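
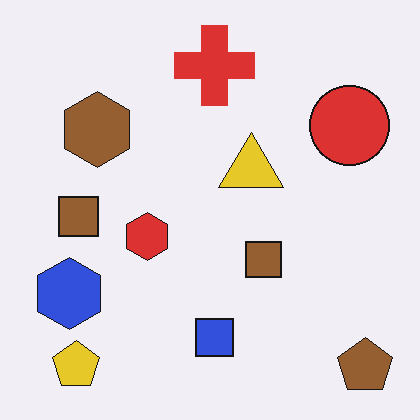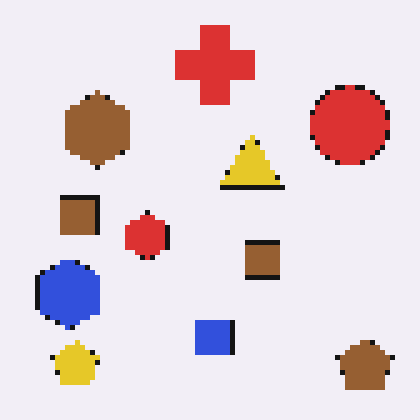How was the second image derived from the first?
Lightly pixelated (a mild mosaic effect).

Shapes are reduced to large square blocks; fine edges and outlines are lost — a downscale-then-upscale (mosaic) effect.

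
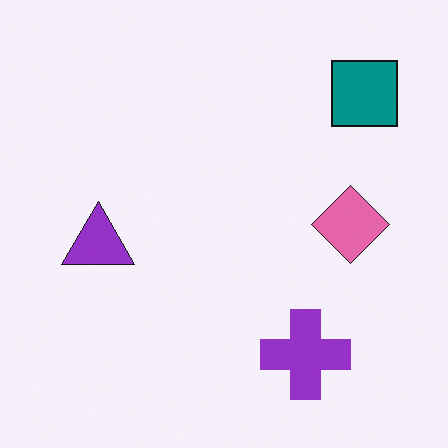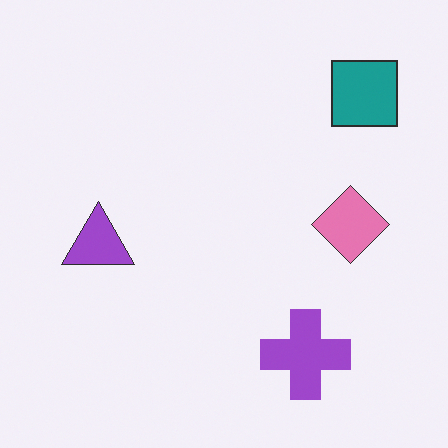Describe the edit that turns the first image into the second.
The image was given slightly reduced contrast.

Tones are pushed toward mid-grey across the whole image — a global contrast change.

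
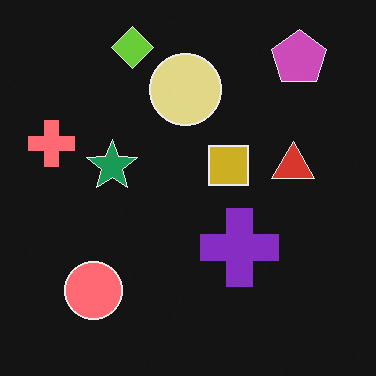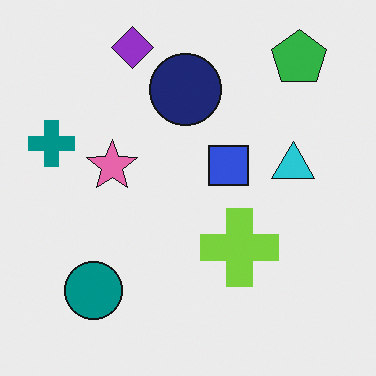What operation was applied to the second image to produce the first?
The image was color-inverted (negative).

The light background has become dark and every shape's color is its complement — a photographic negative.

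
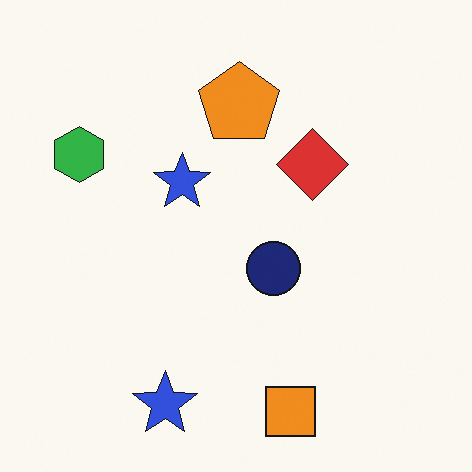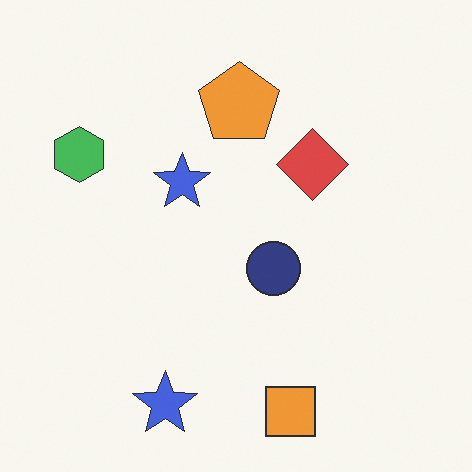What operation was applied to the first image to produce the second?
It was given slightly reduced contrast.

Tones are pushed toward mid-grey across the whole image — a global contrast change.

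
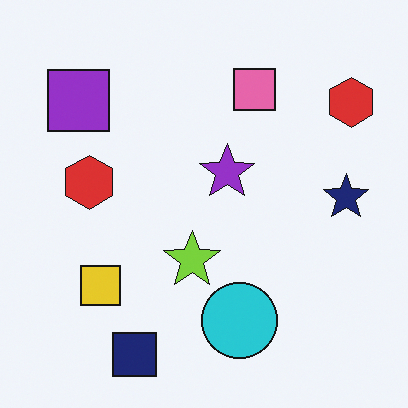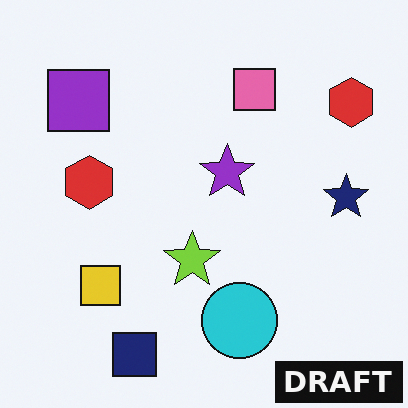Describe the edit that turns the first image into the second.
The image was watermarked with the text "DRAFT" in the lower-right corner.

A dark label reading "DRAFT" appears in the lower-right corner.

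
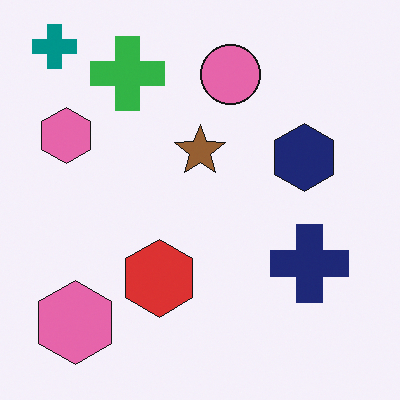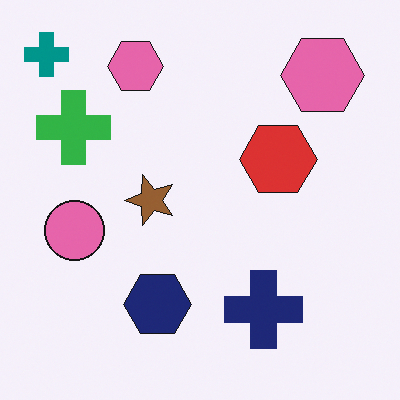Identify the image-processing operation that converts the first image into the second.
Transposed (reflected across the top-left ↔ bottom-right diagonal).

Shapes have swapped their row and column positions — what was in the top-right is now in the bottom-left — a diagonal reflection.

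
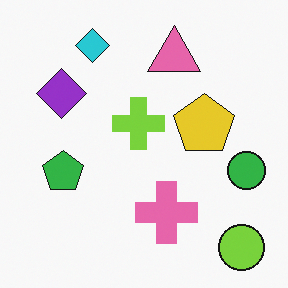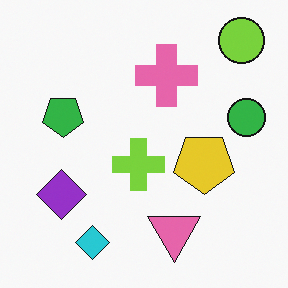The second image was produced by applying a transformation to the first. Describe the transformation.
The image was flipped vertically (top ↔ bottom).

The lime circle is in the bottom-right of the first image and the top-right of the second — shapes on opposite sides of the horizontal midline have swapped in a mirror flip.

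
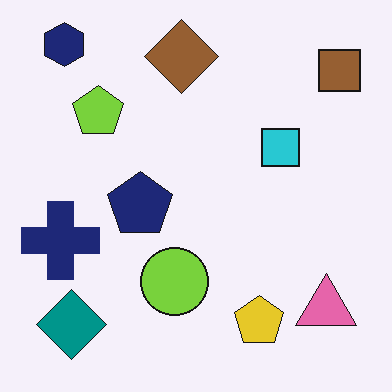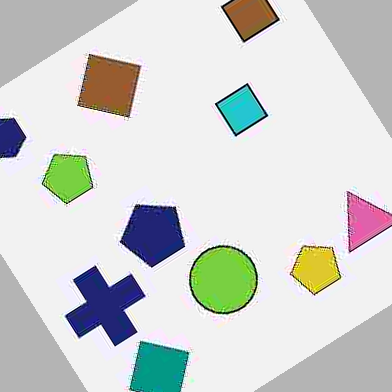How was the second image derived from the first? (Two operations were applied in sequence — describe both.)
Heavily JPEG-compressed with obvious blocking artifacts, then rotated counter-clockwise by a large amount — several tens of degrees.

Blocky 8×8 compression artifacts appear around shape edges and the flat background shows ringing — characteristic JPEG degradation. Every shape is tilted by the same angle and the image corners show triangular fill wedges — a whole-image rotation by a non-right angle.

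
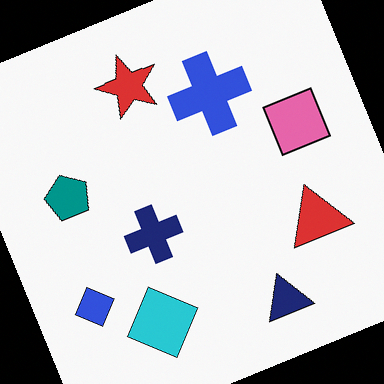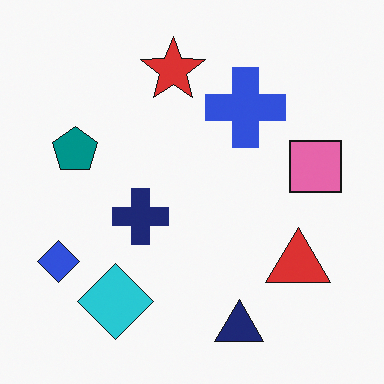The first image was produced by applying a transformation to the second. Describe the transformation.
It was rotated counter-clockwise by a moderate amount.

Every shape is tilted by the same angle and the image corners show triangular fill wedges — a whole-image rotation by a non-right angle.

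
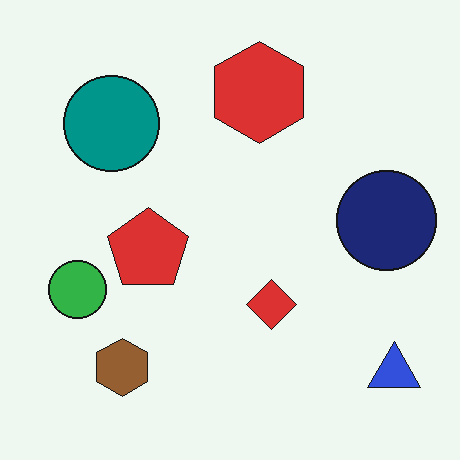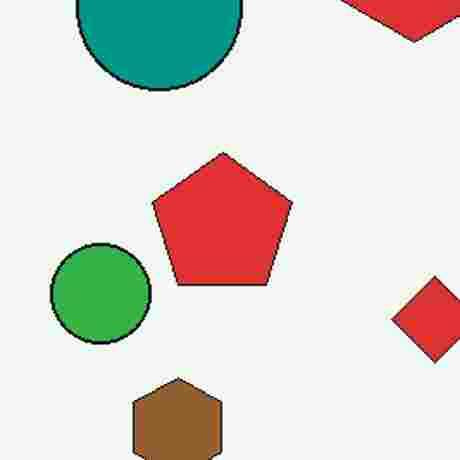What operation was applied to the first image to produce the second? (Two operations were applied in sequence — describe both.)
Cropped to a noticeably smaller region and rescaled, then degraded with heavy JPEG compression.

The visible shapes are larger and the field of view is narrower; shapes near the original edges may be partly or wholly outside the frame — a crop-and-rescale. Blocky 8×8 compression artifacts appear around shape edges and the flat background shows ringing — characteristic JPEG degradation.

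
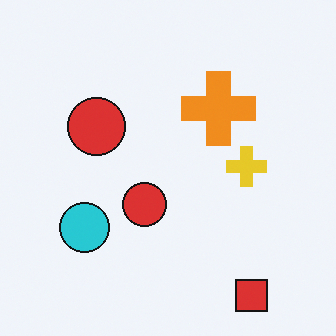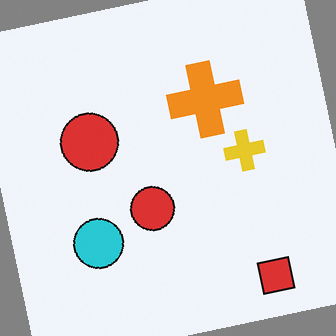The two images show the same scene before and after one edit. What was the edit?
Rotated counter-clockwise by a few degrees.

Every shape is tilted by the same angle and the image corners show triangular fill wedges — a whole-image rotation by a non-right angle.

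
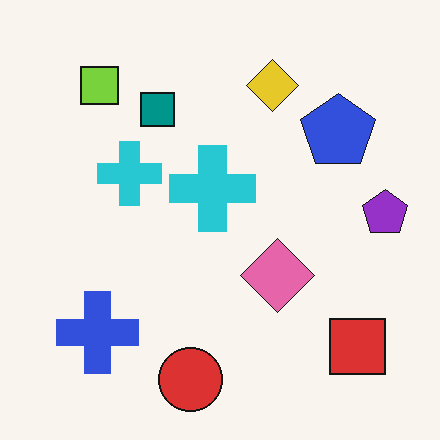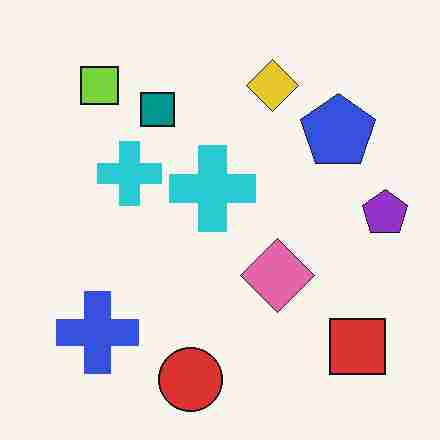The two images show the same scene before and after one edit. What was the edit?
Degraded with heavy JPEG compression.

Blocky 8×8 compression artifacts appear around shape edges and the flat background shows ringing — characteristic JPEG degradation.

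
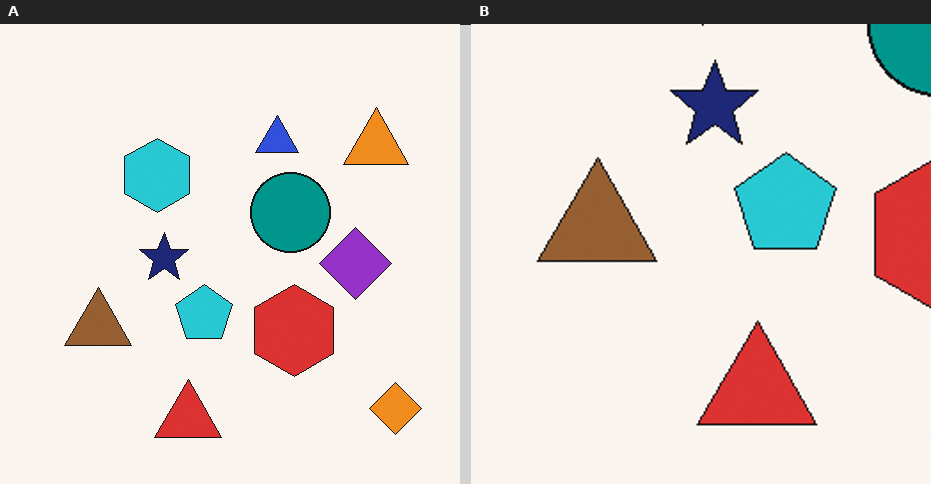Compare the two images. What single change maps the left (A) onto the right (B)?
The right (B) image is the left (A) cropped tightly and scaled back up.

The visible shapes are larger and the field of view is narrower; shapes near the original edges may be partly or wholly outside the frame — a crop-and-rescale.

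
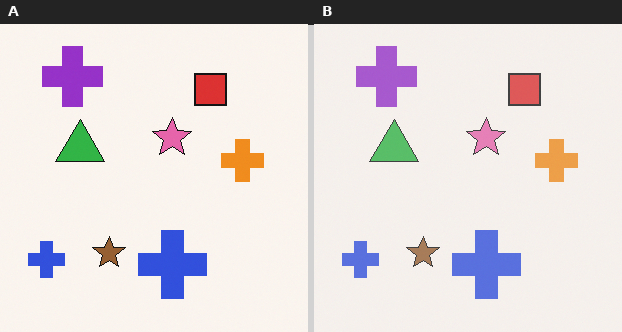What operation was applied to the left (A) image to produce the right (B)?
The image was given slightly reduced contrast.

Tones are pushed toward mid-grey across the whole image — a global contrast change.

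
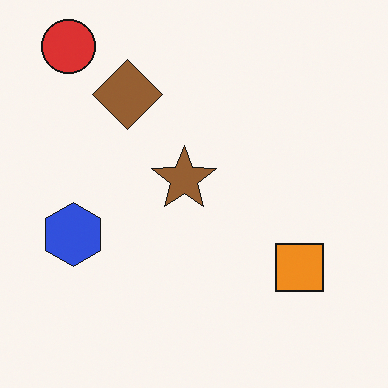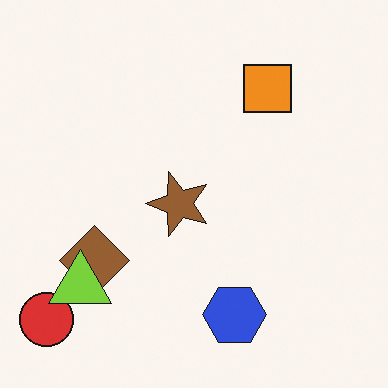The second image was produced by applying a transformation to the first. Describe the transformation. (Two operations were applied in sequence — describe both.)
Rotated 90° counter-clockwise, then overlaid with an additional lime triangle.

The red circle sits in the top-left of the first image and the bottom-left of the second — consistent with a whole-image 90° counter-clockwise rotation. A lime triangle appears in the second image that is absent from the first.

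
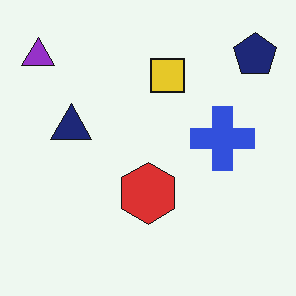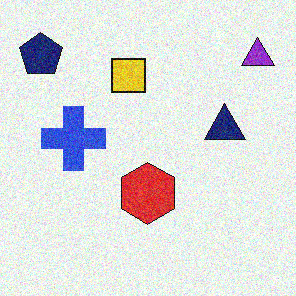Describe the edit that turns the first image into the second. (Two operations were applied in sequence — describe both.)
The transformation is: flipped horizontally (left ↔ right), then degraded with visible gaussian noise.

The purple triangle is in the top-left of the first image and the top-right of the second — shapes on opposite sides of the vertical midline have swapped in a mirror flip. Random speckle covers the whole image, including the flat background.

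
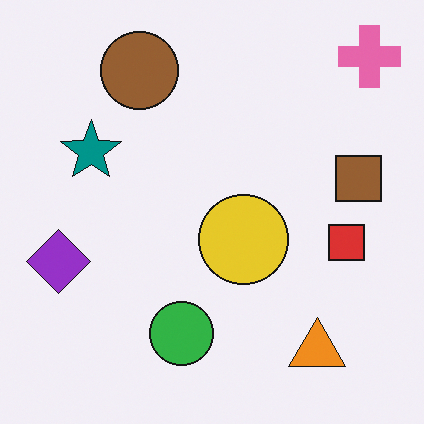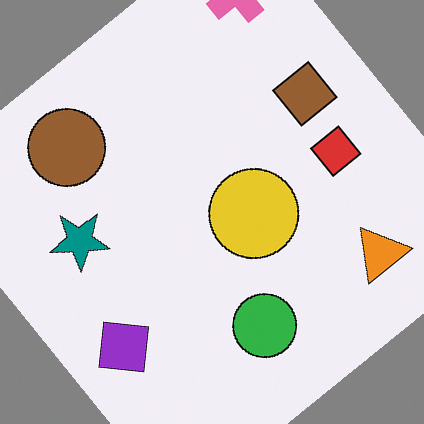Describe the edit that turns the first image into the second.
This is the original image rotated counter-clockwise by a large amount — several tens of degrees.

Every shape is tilted by the same angle and the image corners show triangular fill wedges — a whole-image rotation by a non-right angle.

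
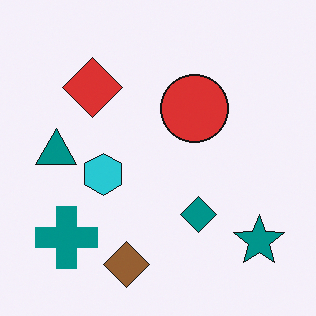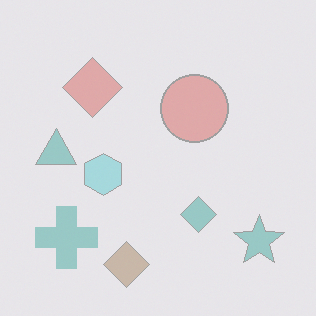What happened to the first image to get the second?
The image was given much lower contrast.

Tones are pushed toward mid-grey across the whole image — a global contrast change.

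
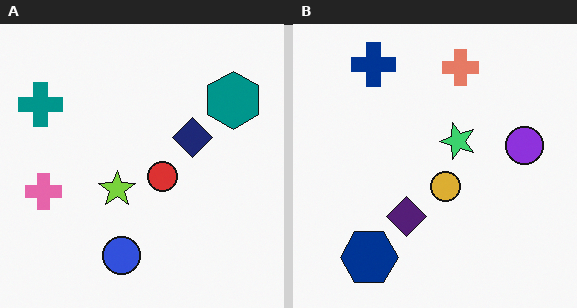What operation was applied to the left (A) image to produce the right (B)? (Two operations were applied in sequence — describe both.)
This is the original image hue-shifted slightly, then transposed (reflected across the top-left ↔ bottom-right diagonal).

Every shape's color has rotated by the same amount around the hue wheel — a uniform hue shift. Shapes have swapped their row and column positions — what was in the top-right is now in the bottom-left — a diagonal reflection.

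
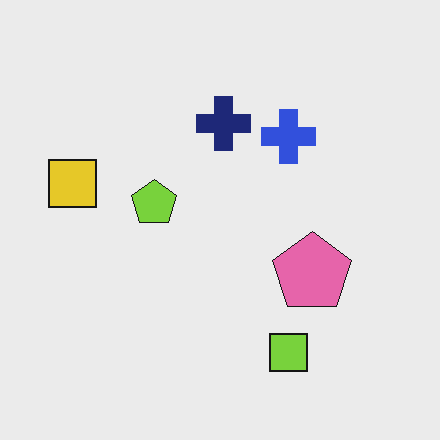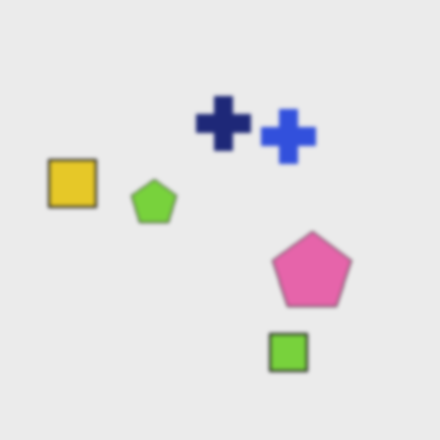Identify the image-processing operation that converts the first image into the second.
Given a subtle gaussian blur.

Shape edges and outlines are uniformly softened across the whole image.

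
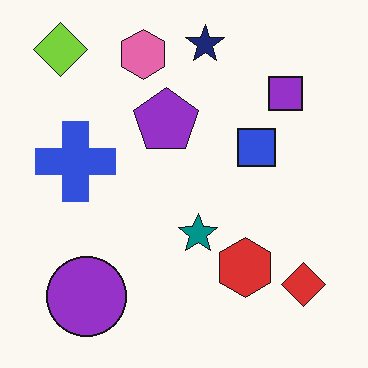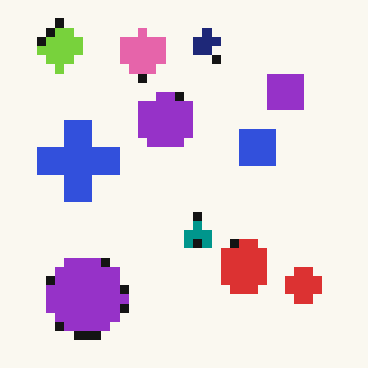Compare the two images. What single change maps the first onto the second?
The image was coarsely pixelated.

Shapes are reduced to large square blocks; fine edges and outlines are lost — a downscale-then-upscale (mosaic) effect.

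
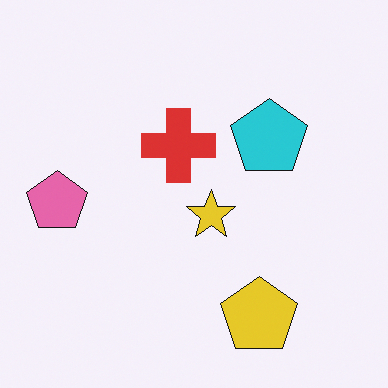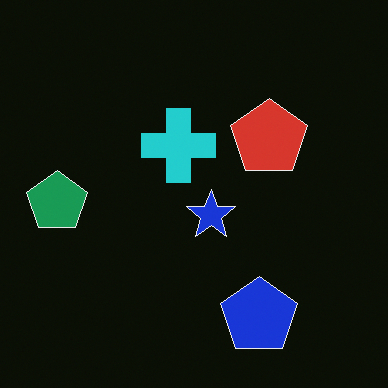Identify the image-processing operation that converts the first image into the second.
The image was color-inverted (negative).

The light background has become dark and every shape's color is its complement — a photographic negative.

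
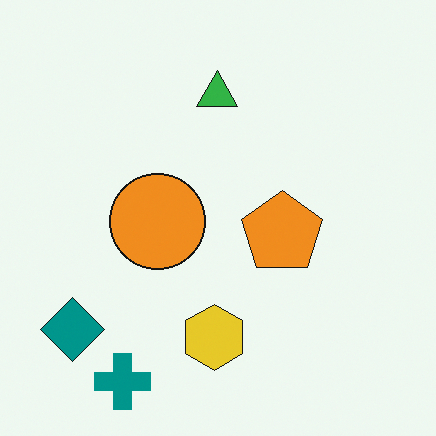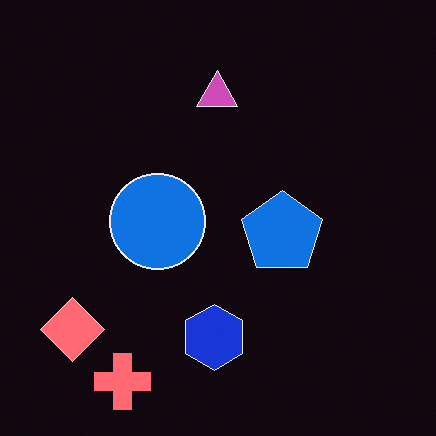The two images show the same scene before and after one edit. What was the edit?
The image was color-inverted (negative).

The light background has become dark and every shape's color is its complement — a photographic negative.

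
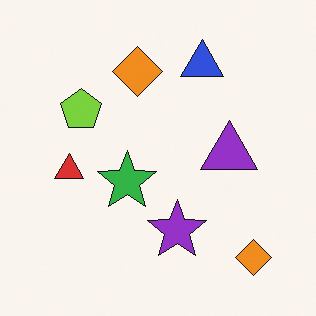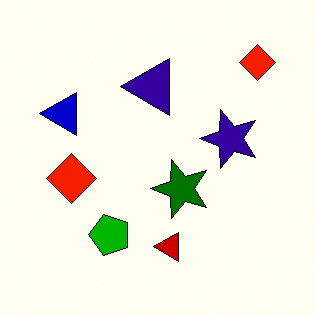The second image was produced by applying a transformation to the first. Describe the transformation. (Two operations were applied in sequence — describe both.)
Rotated 90° counter-clockwise, then boosted in contrast.

The blue triangle sits in the top of the first image and the left of the second — consistent with a whole-image 90° counter-clockwise rotation. Tones are pushed away from mid-grey across the whole image — a global contrast change.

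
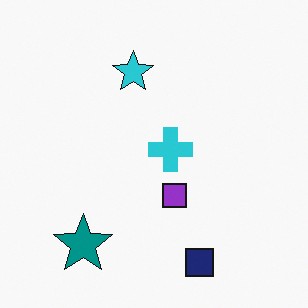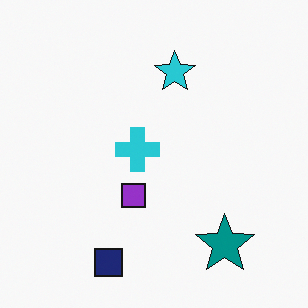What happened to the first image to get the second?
The transformation is: flipped horizontally (left ↔ right).

The teal star is in the bottom-left of the first image and the bottom-right of the second — shapes on opposite sides of the vertical midline have swapped in a mirror flip.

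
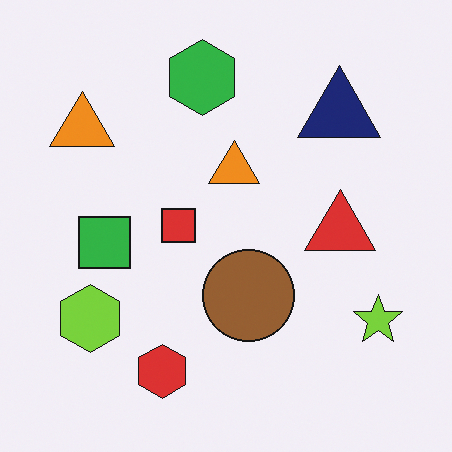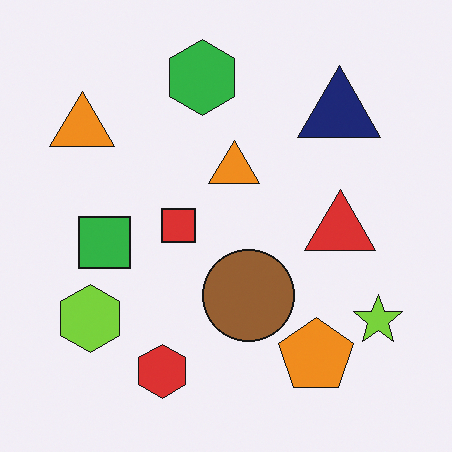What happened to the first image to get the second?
This is the original image overlaid with an additional orange pentagon.

An orange pentagon appears in the second image that is absent from the first.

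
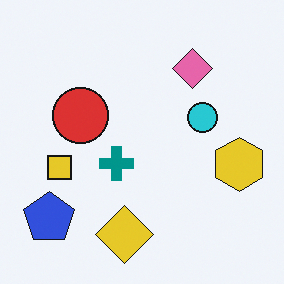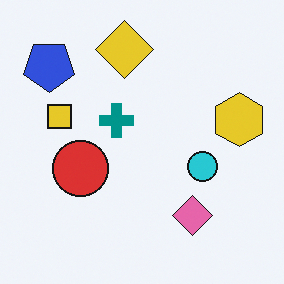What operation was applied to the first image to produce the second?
Flipped vertically (top ↔ bottom).

The yellow diamond is in the bottom of the first image and the top of the second — shapes on opposite sides of the horizontal midline have swapped in a mirror flip.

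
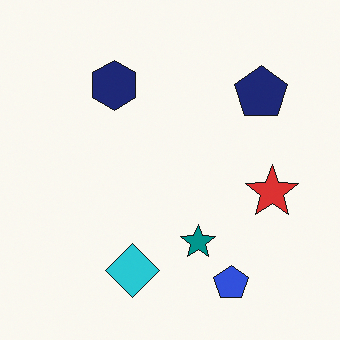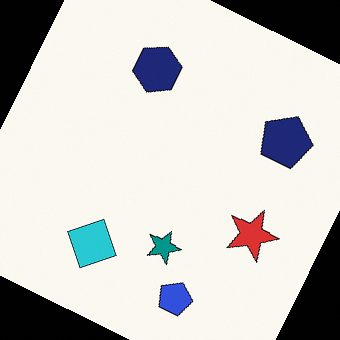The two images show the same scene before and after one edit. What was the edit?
This is the original image rotated clockwise by a moderate amount.

Every shape is tilted by the same angle and the image corners show triangular fill wedges — a whole-image rotation by a non-right angle.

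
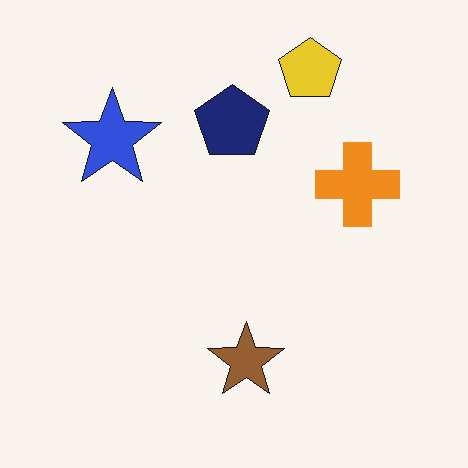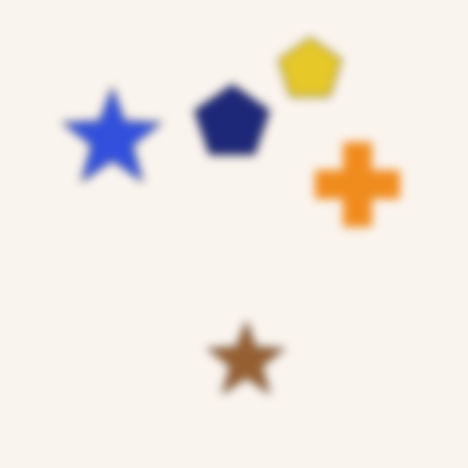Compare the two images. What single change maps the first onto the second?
The transformation is: moderately blurred.

Shape edges and outlines are uniformly softened across the whole image.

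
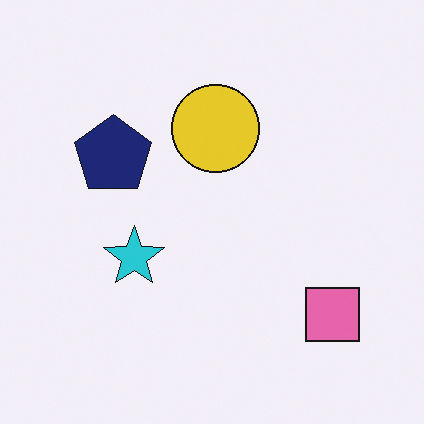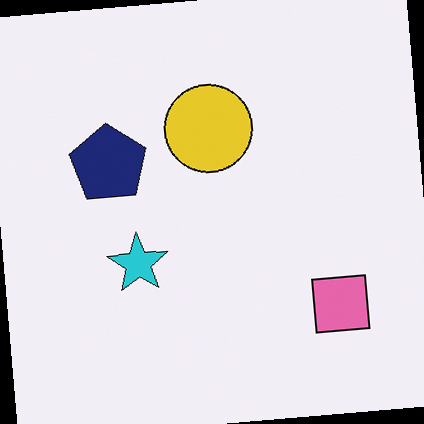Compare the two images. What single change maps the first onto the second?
Rotated counter-clockwise by a small amount.

Every shape is tilted by the same angle and the image corners show triangular fill wedges — a whole-image rotation by a non-right angle.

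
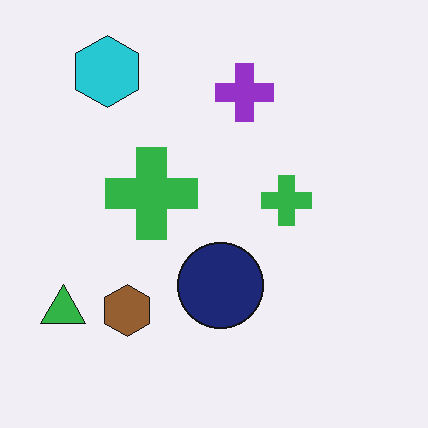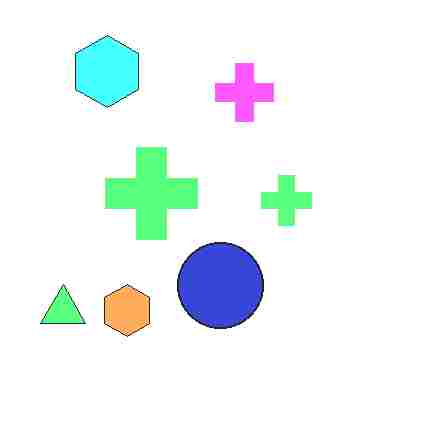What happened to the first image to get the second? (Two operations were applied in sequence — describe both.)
The image was noticeably brightened, then heavily JPEG-compressed with obvious blocking artifacts.

Every pixel — background and shapes alike — is uniformly brightened. Blocky 8×8 compression artifacts appear around shape edges and the flat background shows ringing — characteristic JPEG degradation.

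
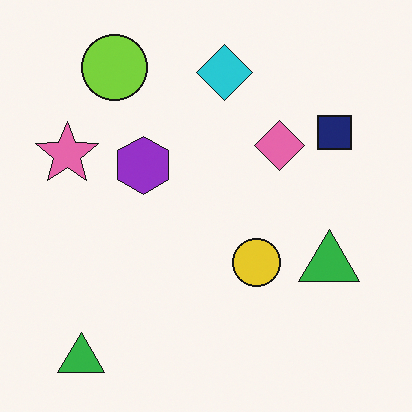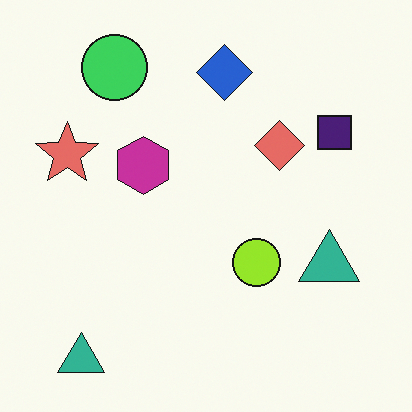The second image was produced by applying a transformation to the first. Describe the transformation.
This is the original image hue-shifted by a small amount.

Every shape's color has rotated by the same amount around the hue wheel — a uniform hue shift.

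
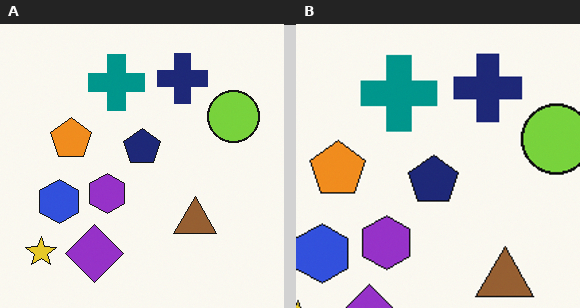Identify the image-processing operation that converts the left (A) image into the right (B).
The image was cropped to a modestly smaller region and rescaled.

The visible shapes are larger and the field of view is narrower; shapes near the original edges may be partly or wholly outside the frame — a crop-and-rescale.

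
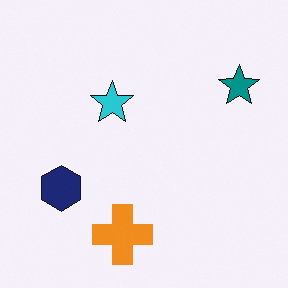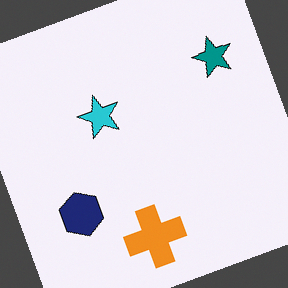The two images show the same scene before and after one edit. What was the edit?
This is the original image rotated counter-clockwise by a moderate amount.

Every shape is tilted by the same angle and the image corners show triangular fill wedges — a whole-image rotation by a non-right angle.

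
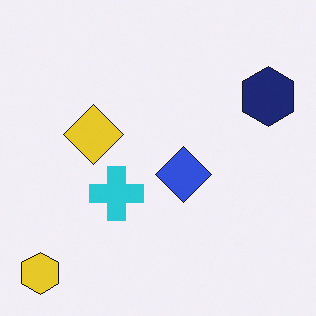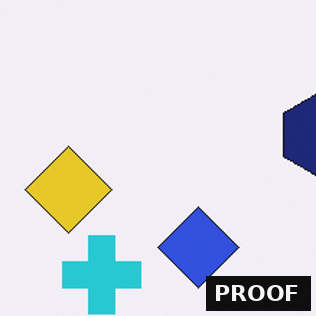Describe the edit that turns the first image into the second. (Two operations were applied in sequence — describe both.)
The transformation is: cropped slightly and scaled back up, then watermarked with the text "PROOF" in the lower-right corner.

The visible shapes are larger and the field of view is narrower; shapes near the original edges may be partly or wholly outside the frame — a crop-and-rescale. A dark label reading "PROOF" appears in the lower-right corner.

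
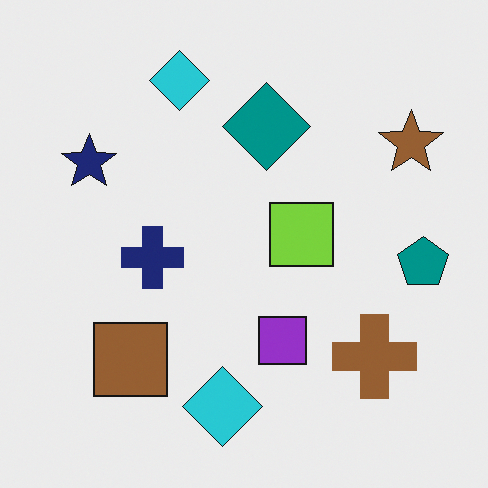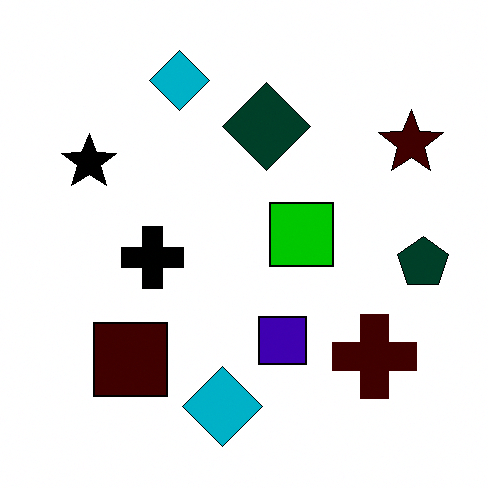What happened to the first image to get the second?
The image was given much higher contrast.

Tones are pushed away from mid-grey across the whole image — a global contrast change.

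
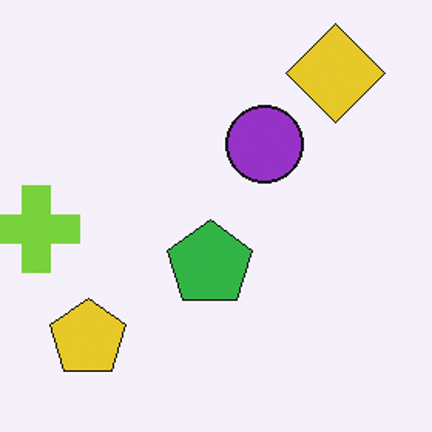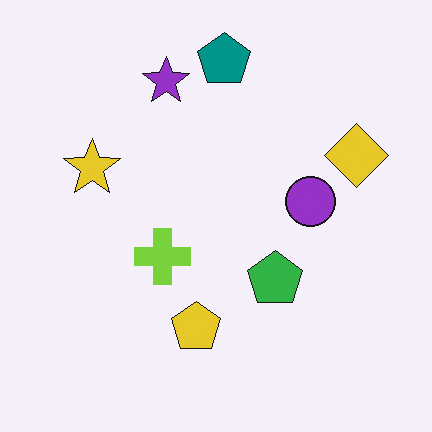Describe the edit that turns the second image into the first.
This is the original image cropped to a modestly smaller region and rescaled.

The visible shapes are larger and the field of view is narrower; shapes near the original edges may be partly or wholly outside the frame — a crop-and-rescale.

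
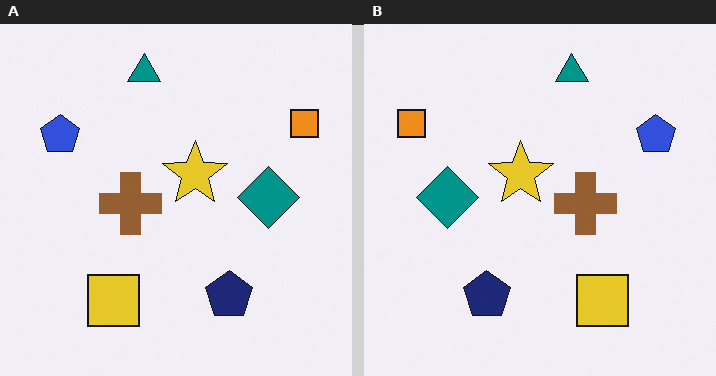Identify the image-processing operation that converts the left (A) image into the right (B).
It was flipped horizontally (left ↔ right).

The orange square is in the top-right of the left (A) image and the top-left of the right (B) — shapes on opposite sides of the vertical midline have swapped in a mirror flip.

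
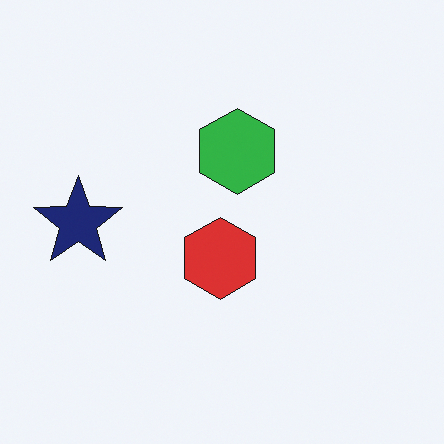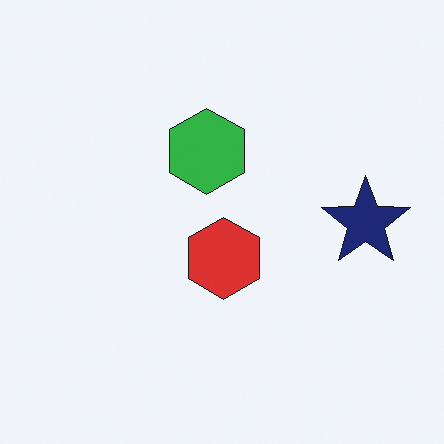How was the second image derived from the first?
Flipped horizontally (left ↔ right).

The navy star is in the left of the first image and the right of the second — shapes on opposite sides of the vertical midline have swapped in a mirror flip.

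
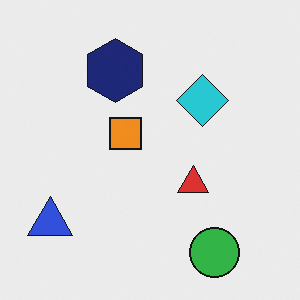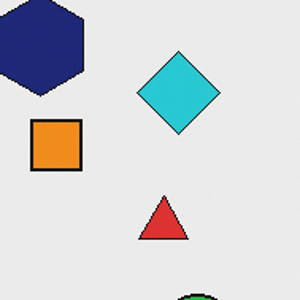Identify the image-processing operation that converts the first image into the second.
The second image is the first cropped to a modestly smaller region and rescaled.

The visible shapes are larger and the field of view is narrower; shapes near the original edges may be partly or wholly outside the frame — a crop-and-rescale.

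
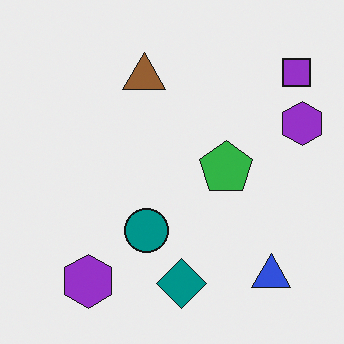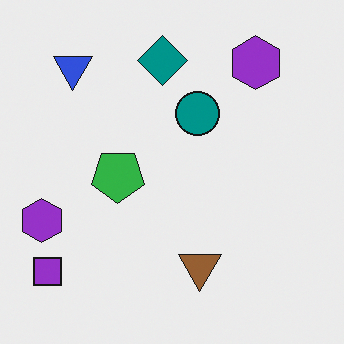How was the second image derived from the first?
This is the original image rotated 180°.

The purple square sits in the top-right of the first image and the bottom-left of the second — consistent with a whole-image 180° rotation.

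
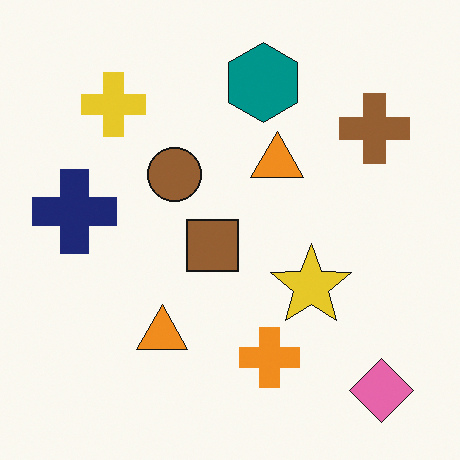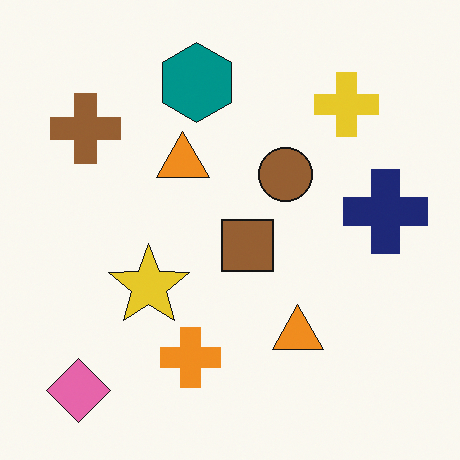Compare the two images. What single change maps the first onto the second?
Flipped horizontally (left ↔ right).

The navy cross is in the left of the first image and the right of the second — shapes on opposite sides of the vertical midline have swapped in a mirror flip.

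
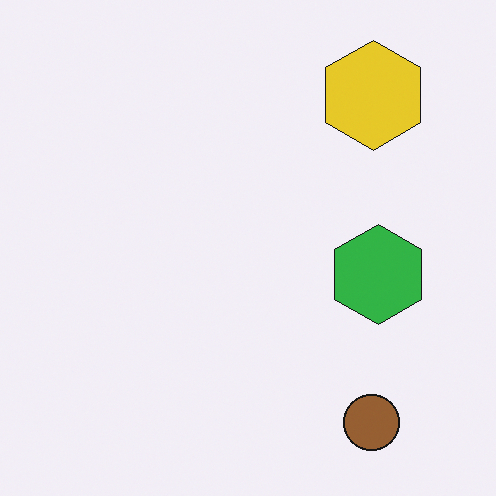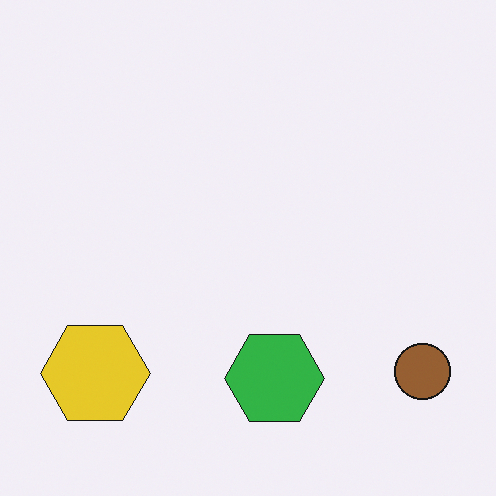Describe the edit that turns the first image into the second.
Transposed (reflected across the top-left ↔ bottom-right diagonal).

Shapes have swapped their row and column positions — what was in the top-right is now in the bottom-left — a diagonal reflection.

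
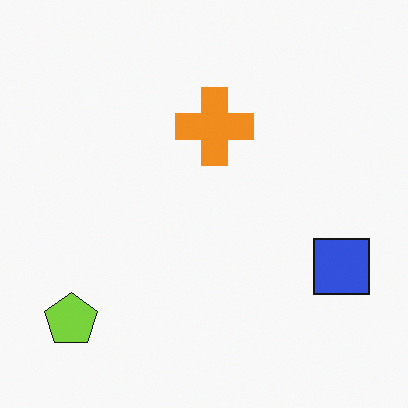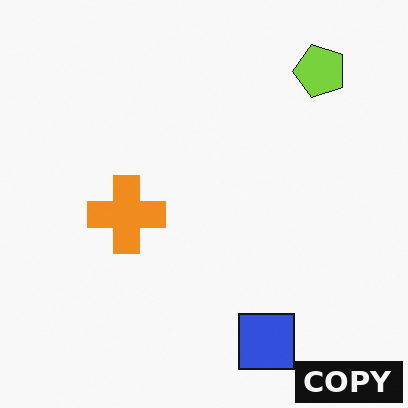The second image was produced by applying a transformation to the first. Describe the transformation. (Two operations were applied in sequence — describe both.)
The image was transposed (reflected across the top-left ↔ bottom-right diagonal), then watermarked with the text "COPY" in the lower-right corner.

Shapes have swapped their row and column positions — what was in the top-right is now in the bottom-left — a diagonal reflection. A dark label reading "COPY" appears in the lower-right corner.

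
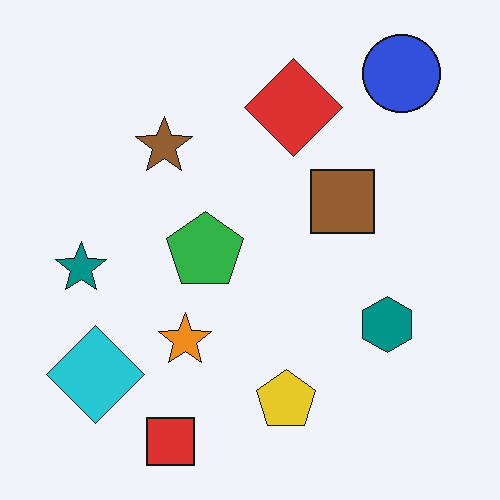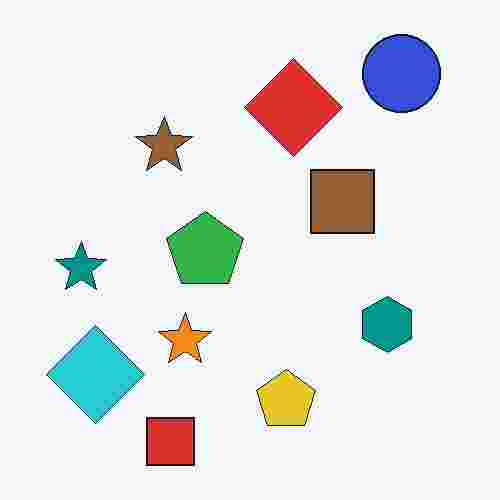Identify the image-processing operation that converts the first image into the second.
The transformation is: heavily JPEG-compressed with obvious blocking artifacts.

Blocky 8×8 compression artifacts appear around shape edges and the flat background shows ringing — characteristic JPEG degradation.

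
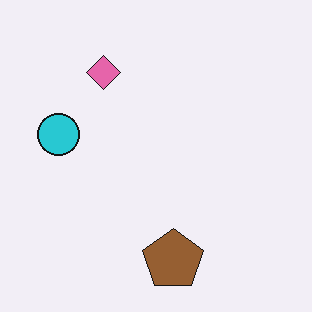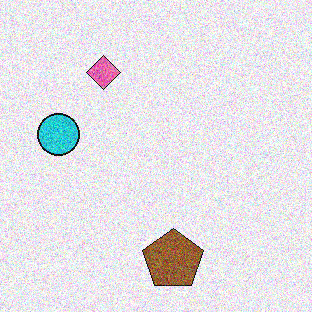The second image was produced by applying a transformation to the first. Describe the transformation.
The second image is the first degraded with strong gaussian noise.

Random speckle covers the whole image, including the flat background.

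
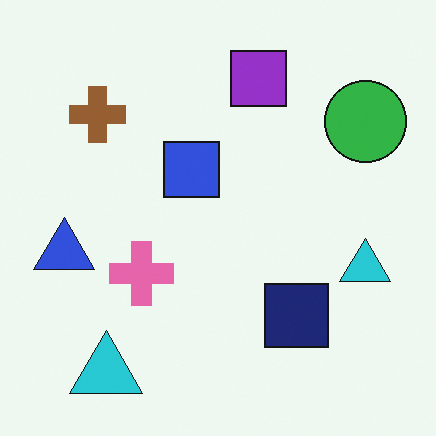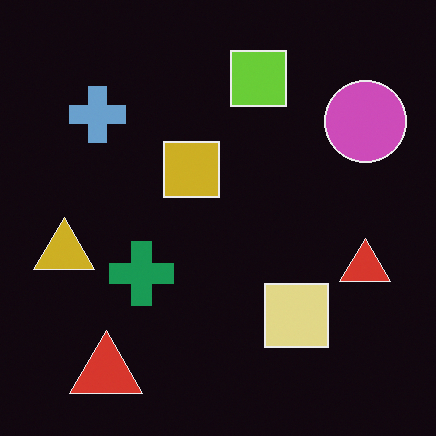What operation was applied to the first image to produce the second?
It was color-inverted (negative).

The light background has become dark and every shape's color is its complement — a photographic negative.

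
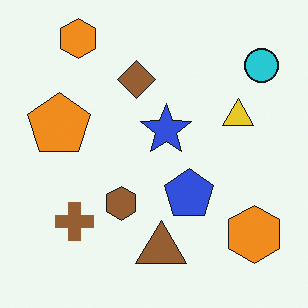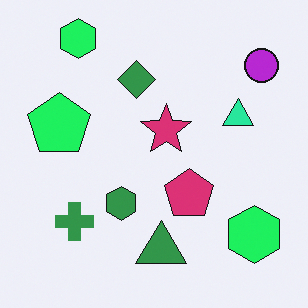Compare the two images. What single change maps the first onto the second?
The transformation is: hue-shifted through roughly a third of the color wheel.

Every shape's color has rotated by the same amount around the hue wheel — a uniform hue shift.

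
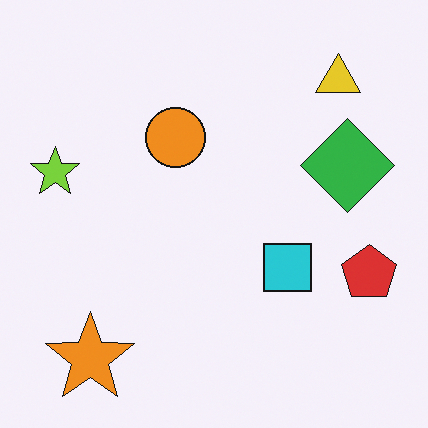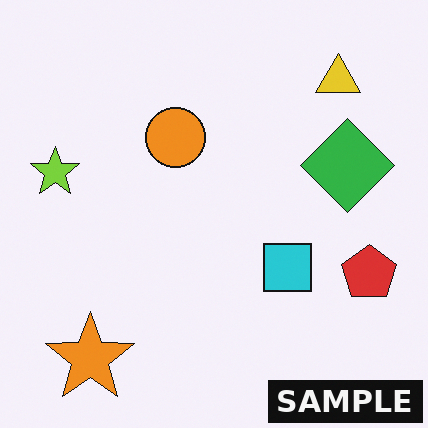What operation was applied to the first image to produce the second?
It was watermarked with the text "SAMPLE" in the lower-right corner.

A dark label reading "SAMPLE" appears in the lower-right corner.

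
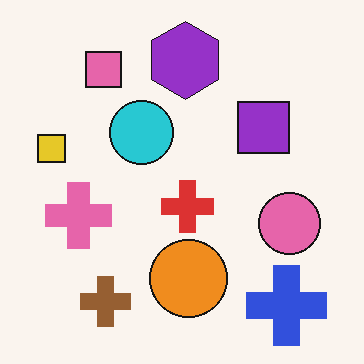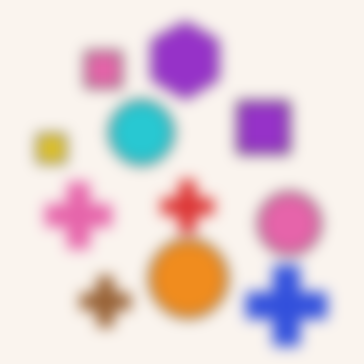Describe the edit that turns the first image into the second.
This is the original image strongly gaussian-blurred.

Shape edges and outlines are uniformly softened across the whole image.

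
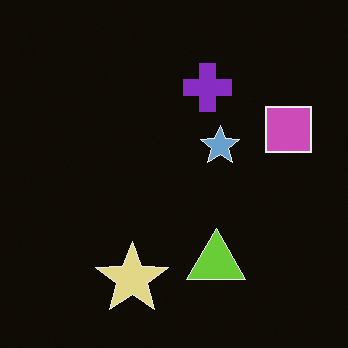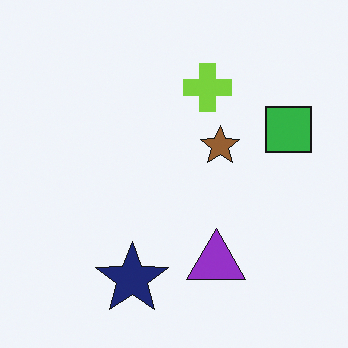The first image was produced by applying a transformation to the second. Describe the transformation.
It was color-inverted (negative).

The light background has become dark and every shape's color is its complement — a photographic negative.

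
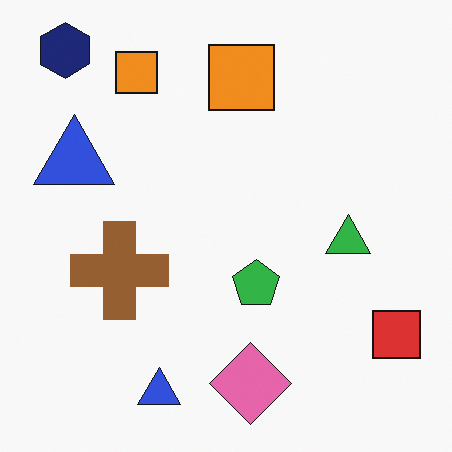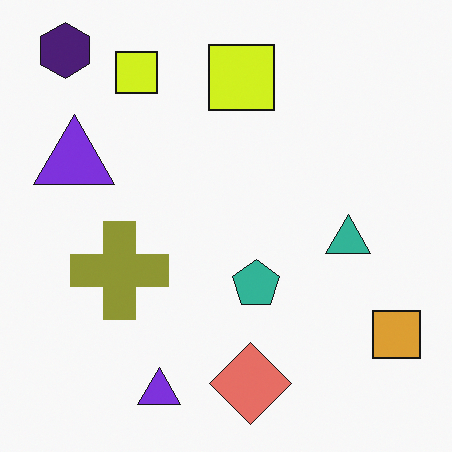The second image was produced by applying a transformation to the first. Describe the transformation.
This is the original image hue-shifted slightly.

Every shape's color has rotated by the same amount around the hue wheel — a uniform hue shift.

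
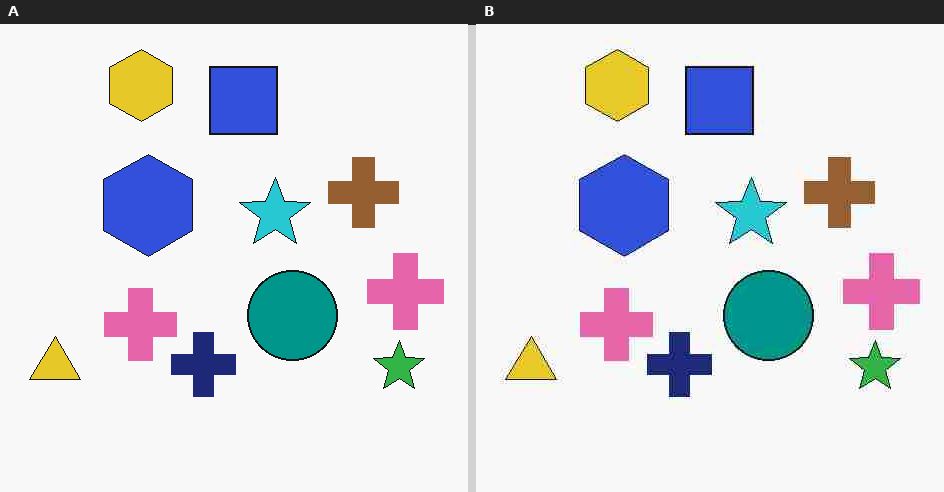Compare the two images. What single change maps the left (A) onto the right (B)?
Heavily JPEG-compressed with obvious blocking artifacts.

Blocky 8×8 compression artifacts appear around shape edges and the flat background shows ringing — characteristic JPEG degradation.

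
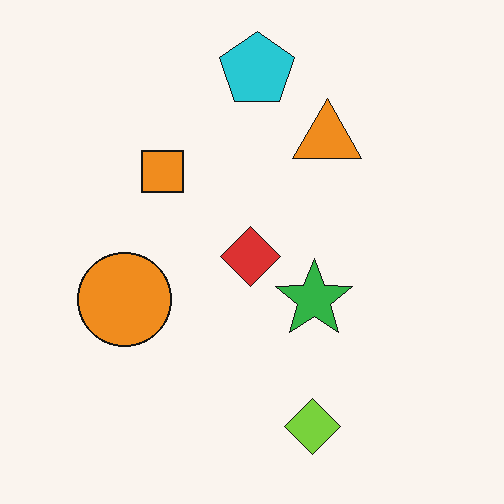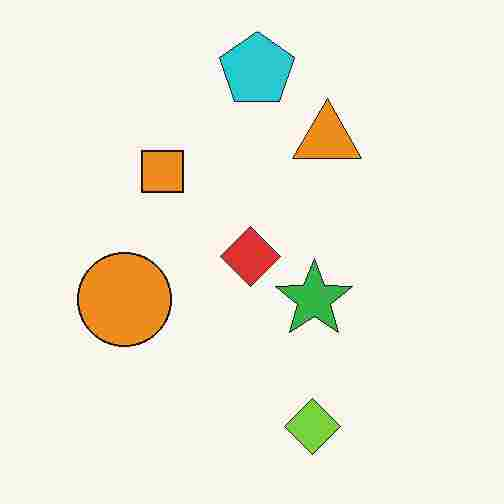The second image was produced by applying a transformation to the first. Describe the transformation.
The transformation is: degraded with heavy JPEG compression.

Blocky 8×8 compression artifacts appear around shape edges and the flat background shows ringing — characteristic JPEG degradation.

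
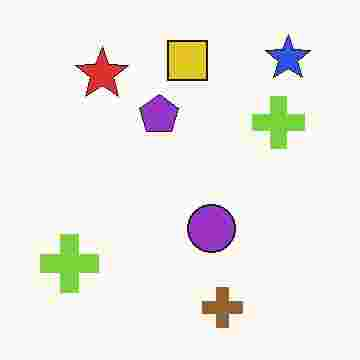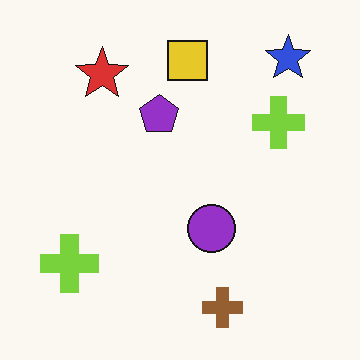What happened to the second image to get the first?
The first image is the second degraded with heavy JPEG compression.

Blocky 8×8 compression artifacts appear around shape edges and the flat background shows ringing — characteristic JPEG degradation.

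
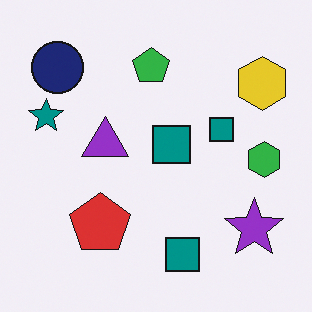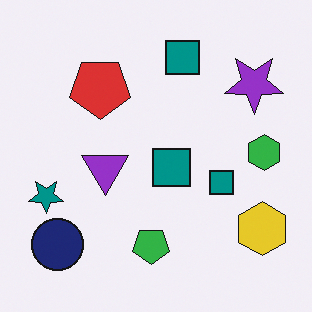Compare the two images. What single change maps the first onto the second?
The transformation is: flipped vertically (top ↔ bottom).

The green pentagon is in the top of the first image and the bottom of the second — shapes on opposite sides of the horizontal midline have swapped in a mirror flip.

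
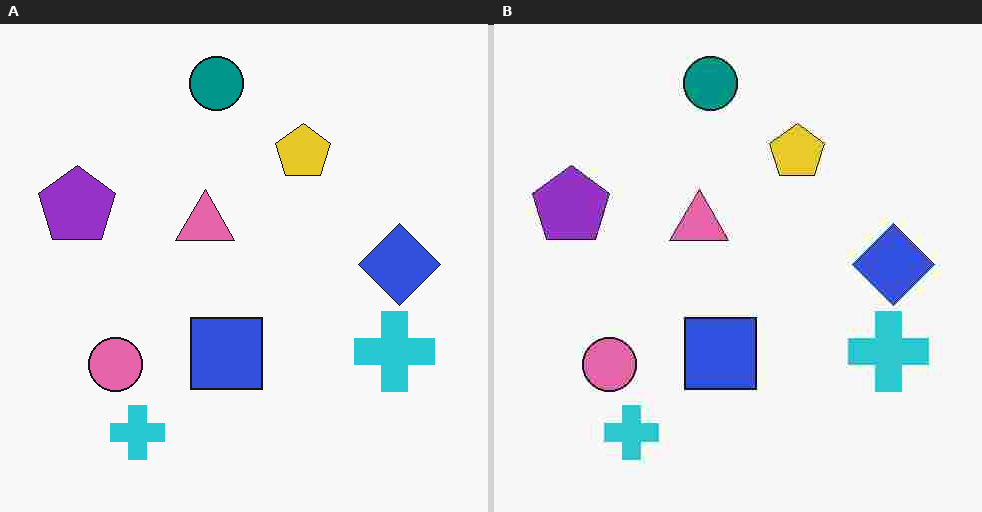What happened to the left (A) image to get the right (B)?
It was heavily JPEG-compressed with obvious blocking artifacts.

Blocky 8×8 compression artifacts appear around shape edges and the flat background shows ringing — characteristic JPEG degradation.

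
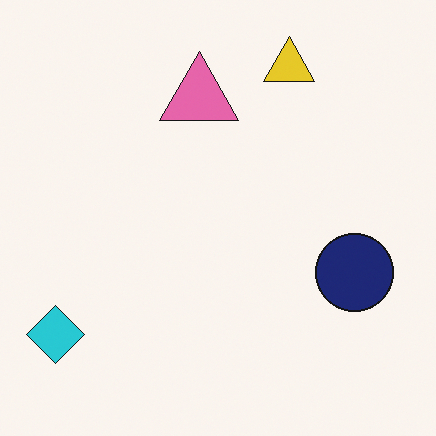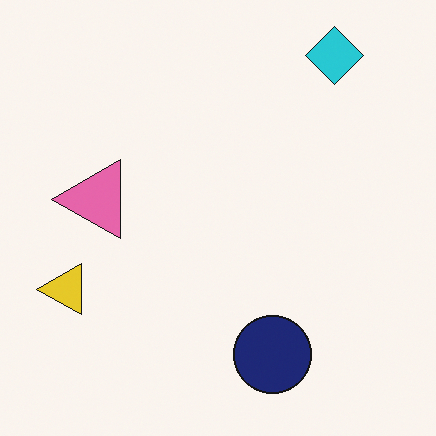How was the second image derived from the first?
The image was transposed (reflected across the top-left ↔ bottom-right diagonal).

Shapes have swapped their row and column positions — what was in the top-right is now in the bottom-left — a diagonal reflection.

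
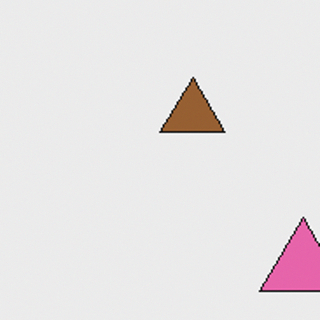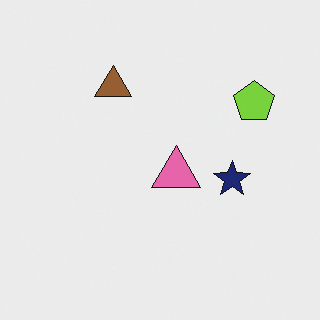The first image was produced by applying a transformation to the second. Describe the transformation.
The transformation is: cropped tightly and scaled back up.

The visible shapes are larger and the field of view is narrower; shapes near the original edges may be partly or wholly outside the frame — a crop-and-rescale.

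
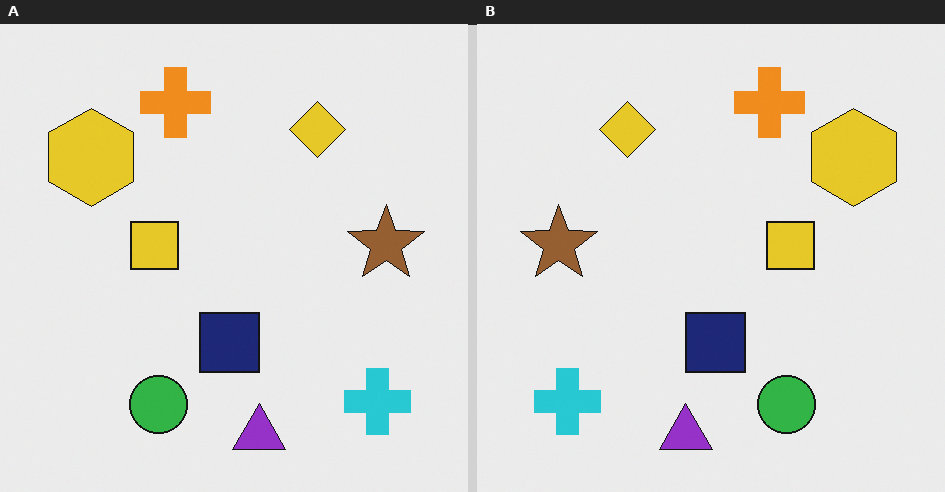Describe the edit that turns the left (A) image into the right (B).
This is the original image flipped horizontally (left ↔ right).

The brown star is in the right of the left (A) image and the left of the right (B) — shapes on opposite sides of the vertical midline have swapped in a mirror flip.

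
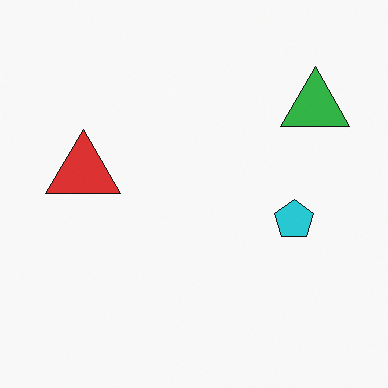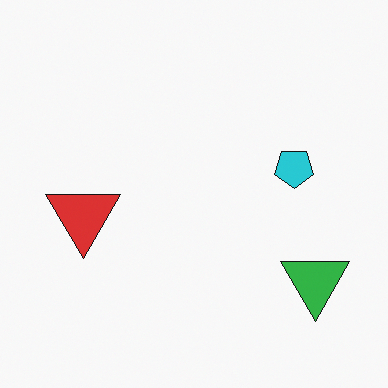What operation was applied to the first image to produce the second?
The second image is the first flipped vertically (top ↔ bottom).

The green triangle is in the top-right of the first image and the bottom-right of the second — shapes on opposite sides of the horizontal midline have swapped in a mirror flip.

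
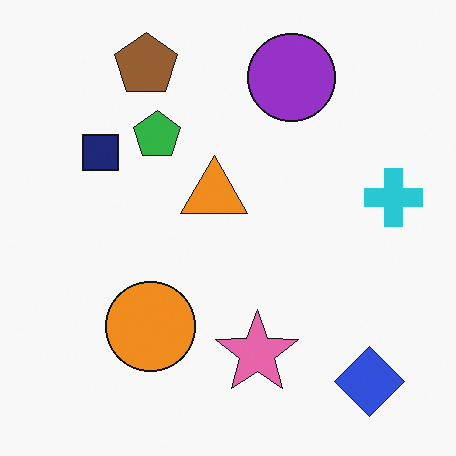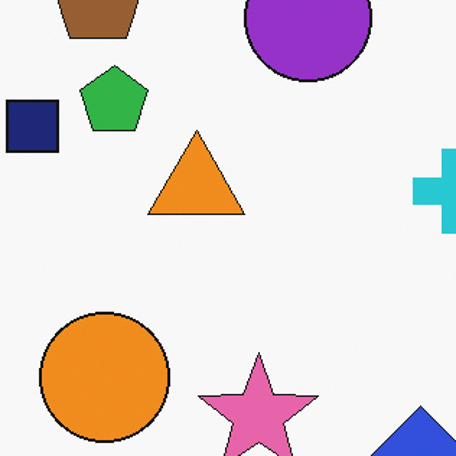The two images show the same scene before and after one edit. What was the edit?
Cropped to a modestly smaller region and rescaled.

The visible shapes are larger and the field of view is narrower; shapes near the original edges may be partly or wholly outside the frame — a crop-and-rescale.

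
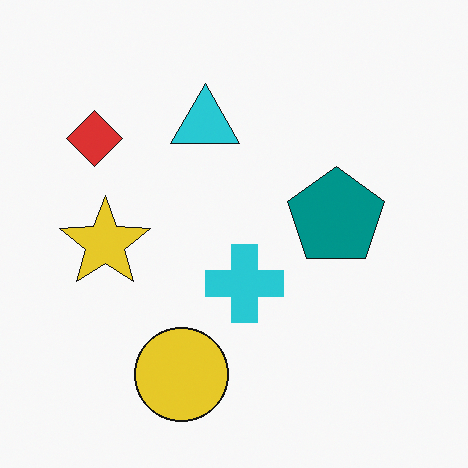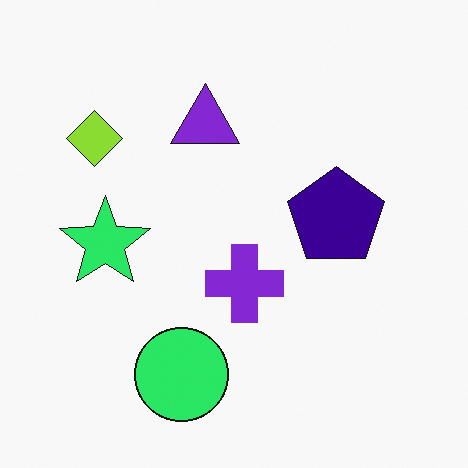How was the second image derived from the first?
It was hue-shifted by a moderate amount.

Every shape's color has rotated by the same amount around the hue wheel — a uniform hue shift.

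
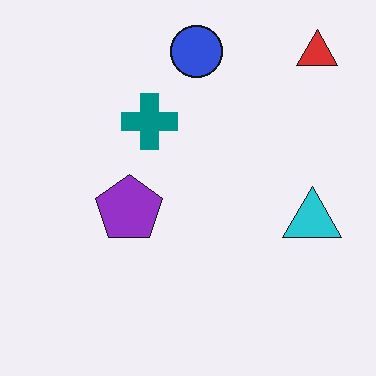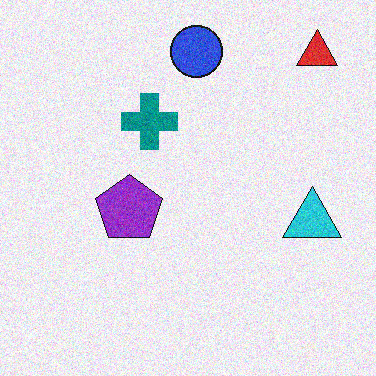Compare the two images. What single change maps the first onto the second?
The transformation is: degraded with visible gaussian noise.

Random speckle covers the whole image, including the flat background.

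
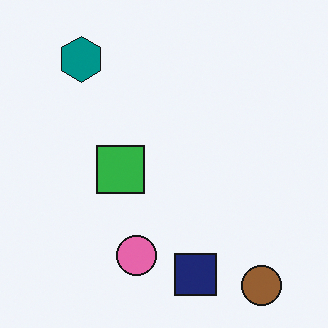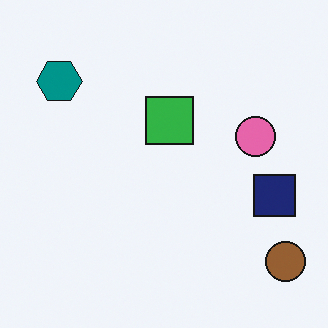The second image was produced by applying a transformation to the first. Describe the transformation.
The transformation is: transposed (reflected across the top-left ↔ bottom-right diagonal).

Shapes have swapped their row and column positions — what was in the top-right is now in the bottom-left — a diagonal reflection.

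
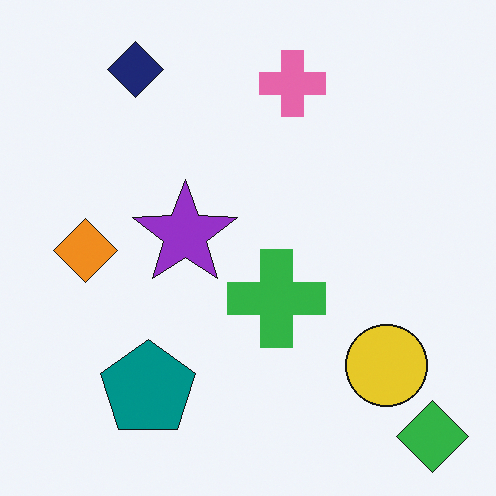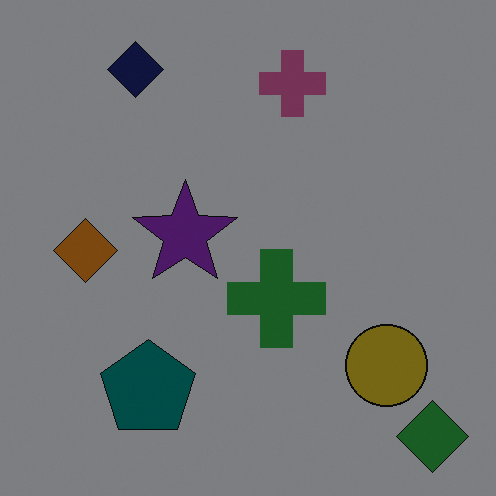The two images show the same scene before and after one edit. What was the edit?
Substantially darkened.

Every pixel — background and shapes alike — is uniformly darkened.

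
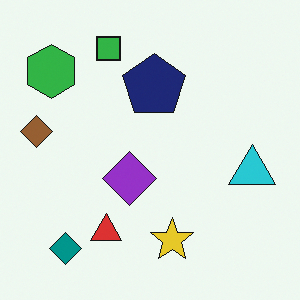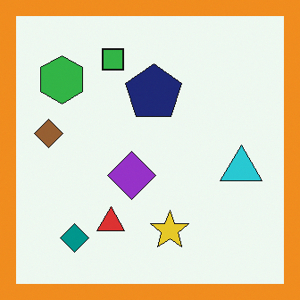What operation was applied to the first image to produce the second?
The transformation is: framed with a orange border.

A solid orange frame runs around the edge of the second image, with the content slightly shrunk inside it.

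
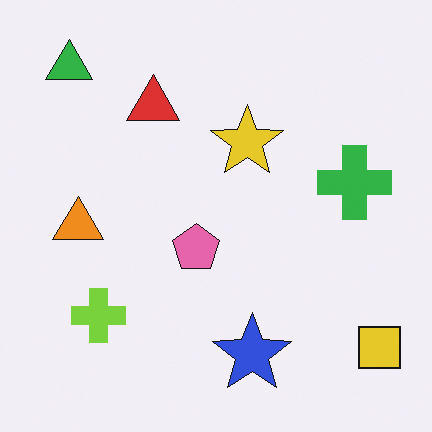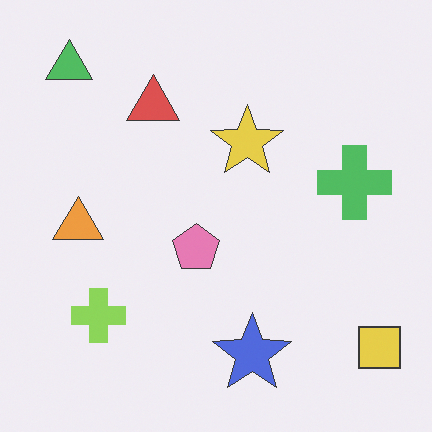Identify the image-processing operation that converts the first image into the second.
The transformation is: given slightly reduced contrast.

Tones are pushed toward mid-grey across the whole image — a global contrast change.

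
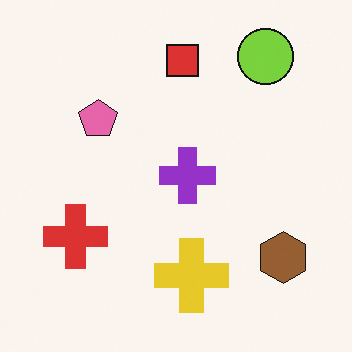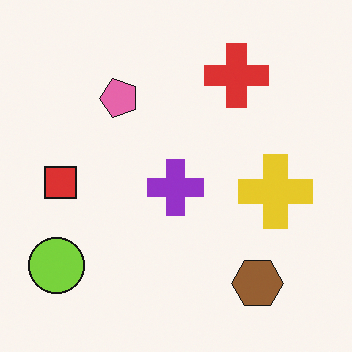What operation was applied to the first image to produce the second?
The image was transposed (reflected across the top-left ↔ bottom-right diagonal).

Shapes have swapped their row and column positions — what was in the top-right is now in the bottom-left — a diagonal reflection.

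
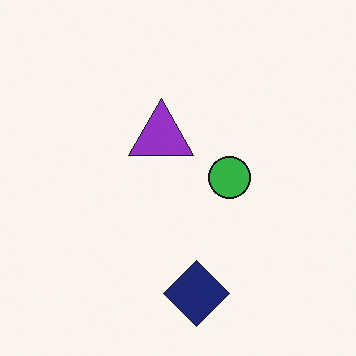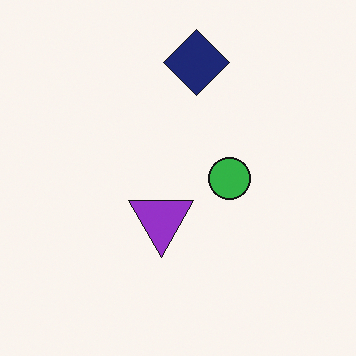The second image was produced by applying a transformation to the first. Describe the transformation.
The image was flipped vertically (top ↔ bottom).

The navy diamond is in the bottom of the first image and the top of the second — shapes on opposite sides of the horizontal midline have swapped in a mirror flip.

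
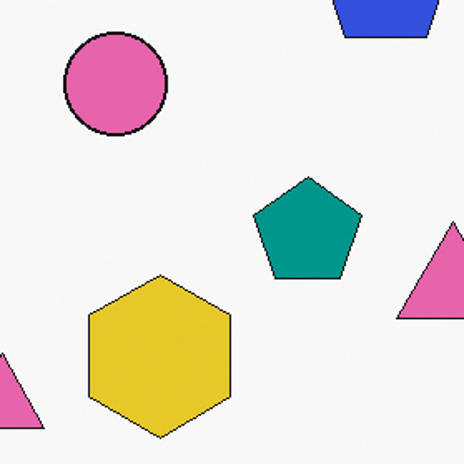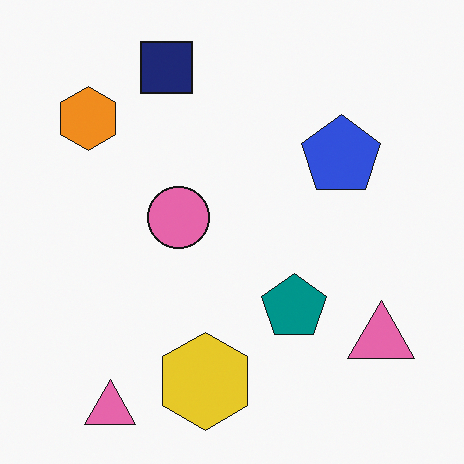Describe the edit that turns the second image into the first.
The image was cropped tightly and scaled back up.

The visible shapes are larger and the field of view is narrower; shapes near the original edges may be partly or wholly outside the frame — a crop-and-rescale.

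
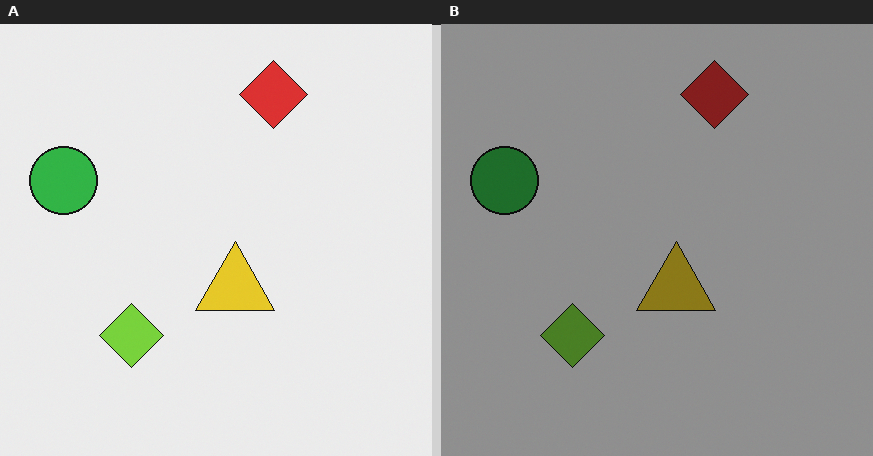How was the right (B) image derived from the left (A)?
The transformation is: noticeably darkened.

Every pixel — background and shapes alike — is uniformly darkened.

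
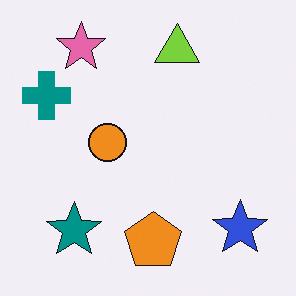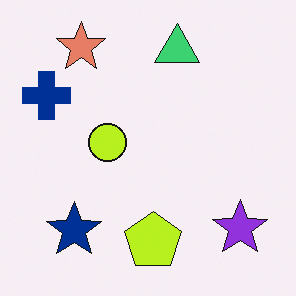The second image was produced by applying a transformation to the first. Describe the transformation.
Hue-shifted slightly.

Every shape's color has rotated by the same amount around the hue wheel — a uniform hue shift.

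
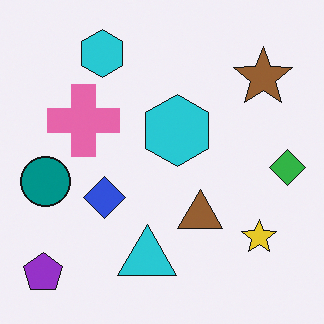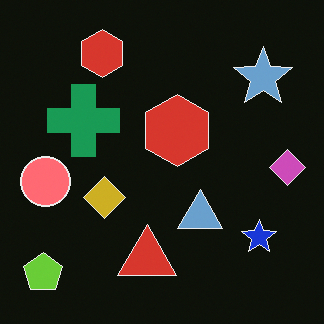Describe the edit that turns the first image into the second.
This is the original image color-inverted (negative).

The light background has become dark and every shape's color is its complement — a photographic negative.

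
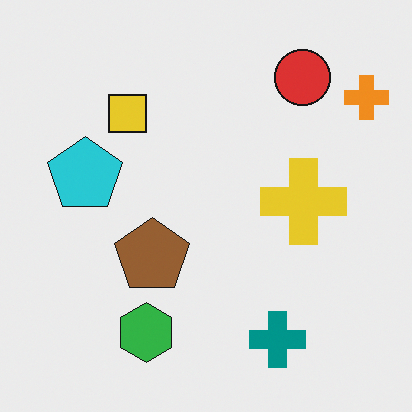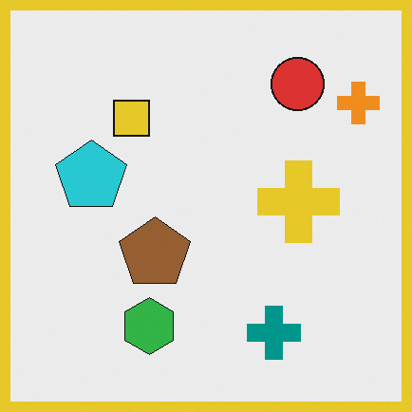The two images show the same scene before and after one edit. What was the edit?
The second image is the first framed with a yellow border.

A solid yellow frame runs around the edge of the second image, with the content slightly shrunk inside it.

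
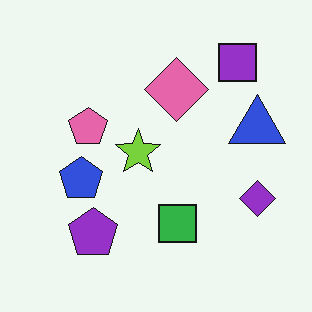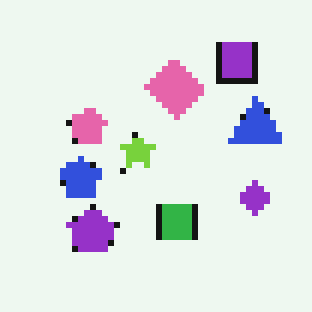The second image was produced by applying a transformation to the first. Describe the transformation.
The image was pixelated into visible square blocks.

Shapes are reduced to large square blocks; fine edges and outlines are lost — a downscale-then-upscale (mosaic) effect.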